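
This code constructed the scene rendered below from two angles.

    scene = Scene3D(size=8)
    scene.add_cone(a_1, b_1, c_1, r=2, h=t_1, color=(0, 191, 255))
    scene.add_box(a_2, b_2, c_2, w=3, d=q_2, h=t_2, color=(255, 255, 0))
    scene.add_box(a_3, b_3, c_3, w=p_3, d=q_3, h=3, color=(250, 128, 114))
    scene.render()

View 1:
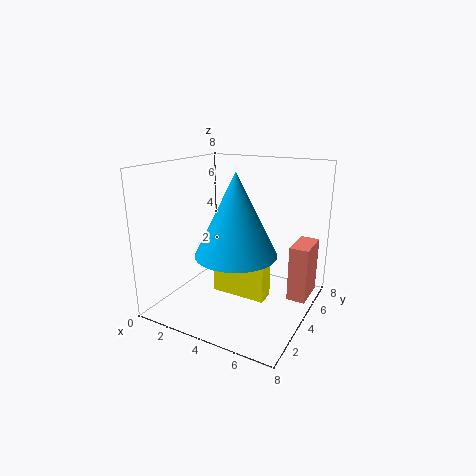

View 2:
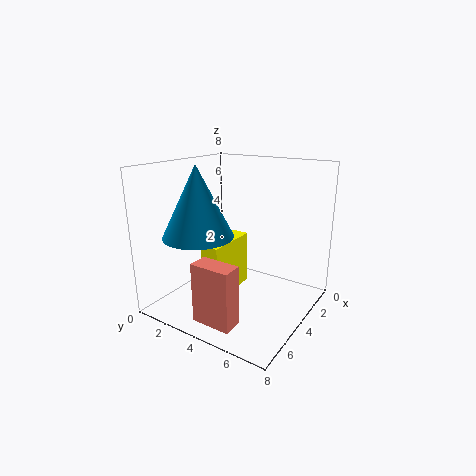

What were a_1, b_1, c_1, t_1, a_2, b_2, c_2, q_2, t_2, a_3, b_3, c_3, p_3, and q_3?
a_1 = 5; b_1 = 2; c_1 = 4; t_1 = 4; a_2 = 3; b_2 = 3; c_2 = 1; q_2 = 1; t_2 = 3; a_3 = 7; b_3 = 4; c_3 = 1; p_3 = 1; q_3 = 2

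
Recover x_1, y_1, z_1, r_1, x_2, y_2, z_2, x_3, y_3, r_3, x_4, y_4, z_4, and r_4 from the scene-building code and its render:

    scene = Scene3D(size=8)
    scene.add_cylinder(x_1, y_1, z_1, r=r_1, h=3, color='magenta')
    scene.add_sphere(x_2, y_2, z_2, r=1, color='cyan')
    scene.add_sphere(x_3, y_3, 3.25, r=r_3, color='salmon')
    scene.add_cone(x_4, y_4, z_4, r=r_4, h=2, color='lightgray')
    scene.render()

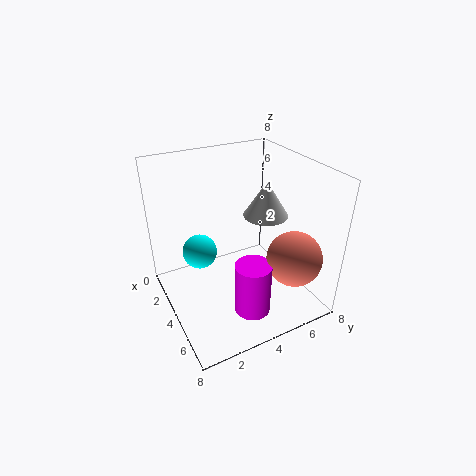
x_1 = 5.75; y_1 = 4; z_1 = 0.25; r_1 = 1; x_2 = 2.5; y_2 = 2.25; z_2 = 2.75; x_3 = 6.25; y_3 = 6.25; r_3 = 1.5; x_4 = 4; y_4 = 5.75; z_4 = 5; r_4 = 1.25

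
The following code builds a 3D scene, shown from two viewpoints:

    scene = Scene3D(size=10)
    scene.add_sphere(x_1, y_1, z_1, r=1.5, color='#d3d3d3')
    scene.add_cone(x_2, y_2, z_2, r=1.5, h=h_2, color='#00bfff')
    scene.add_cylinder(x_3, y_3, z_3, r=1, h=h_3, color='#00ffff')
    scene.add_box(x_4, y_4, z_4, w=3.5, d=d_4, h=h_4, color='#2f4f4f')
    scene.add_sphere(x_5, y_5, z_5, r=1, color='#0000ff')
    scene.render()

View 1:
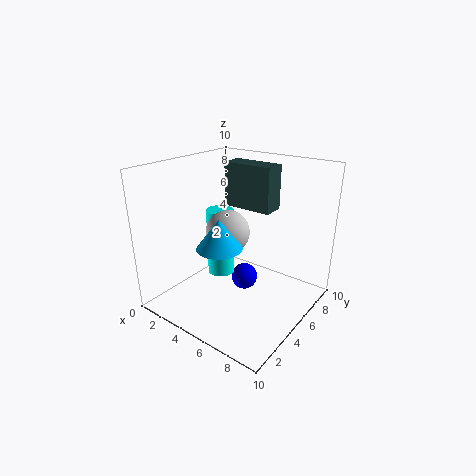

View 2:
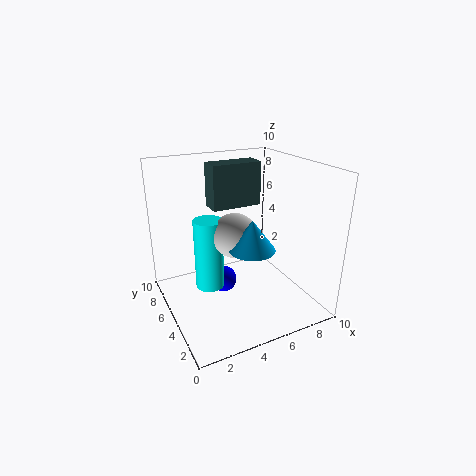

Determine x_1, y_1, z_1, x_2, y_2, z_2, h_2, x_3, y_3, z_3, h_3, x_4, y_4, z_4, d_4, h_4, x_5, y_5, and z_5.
x_1 = 4.5
y_1 = 4.5
z_1 = 5.5
x_2 = 5
y_2 = 3
z_2 = 5
h_2 = 2
x_3 = 3
y_3 = 5.5
z_3 = 1.5
h_3 = 5
x_4 = 3.5
y_4 = 5.5
z_4 = 7
d_4 = 1.5
h_4 = 3
x_5 = 4.5
y_5 = 6.5
z_5 = 1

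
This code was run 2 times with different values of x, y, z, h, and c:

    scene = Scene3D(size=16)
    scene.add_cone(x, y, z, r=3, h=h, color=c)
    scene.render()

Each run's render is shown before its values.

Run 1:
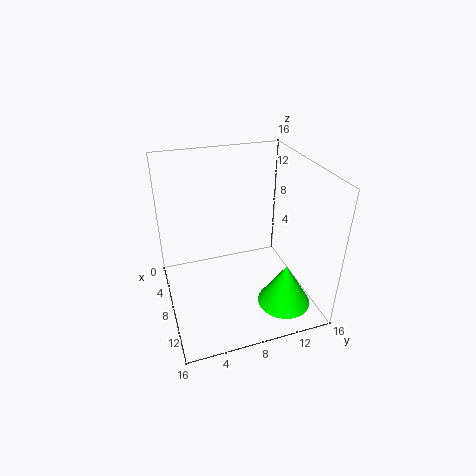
x = 11.5
y = 12.5
z = 0.5
h = 5
c = 'lime'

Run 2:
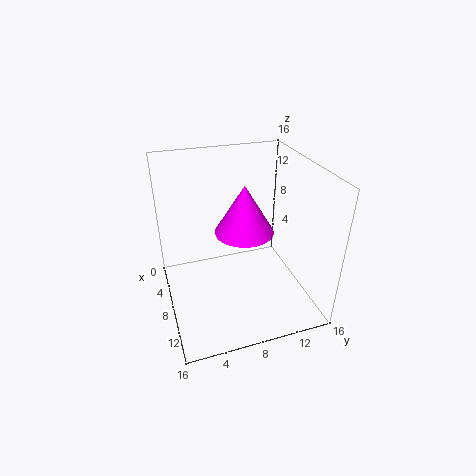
x = 10
y = 8
z = 10
h = 5
c = 'magenta'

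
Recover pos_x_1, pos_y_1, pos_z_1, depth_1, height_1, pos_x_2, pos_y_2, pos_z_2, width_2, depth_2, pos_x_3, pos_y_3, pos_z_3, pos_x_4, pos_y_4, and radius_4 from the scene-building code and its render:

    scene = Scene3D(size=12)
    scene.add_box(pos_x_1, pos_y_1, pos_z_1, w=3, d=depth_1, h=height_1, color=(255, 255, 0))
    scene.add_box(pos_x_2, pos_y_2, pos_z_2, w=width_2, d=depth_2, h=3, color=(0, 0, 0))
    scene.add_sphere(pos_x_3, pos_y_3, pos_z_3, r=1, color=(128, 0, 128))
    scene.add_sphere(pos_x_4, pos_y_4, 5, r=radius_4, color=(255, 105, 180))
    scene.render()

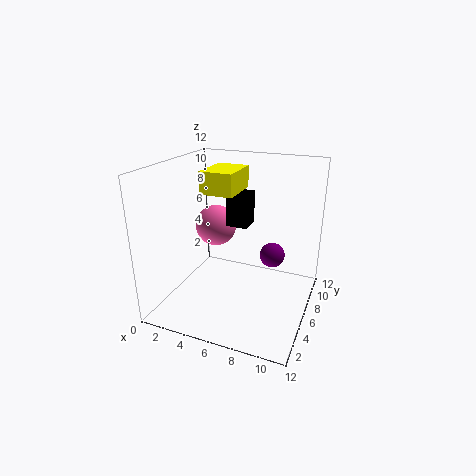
pos_x_1 = 2; pos_y_1 = 7; pos_z_1 = 9; depth_1 = 4; height_1 = 2; pos_x_2 = 4; pos_y_2 = 8; pos_z_2 = 6; width_2 = 2; depth_2 = 2; pos_x_3 = 9; pos_y_3 = 6; pos_z_3 = 5; pos_x_4 = 2; pos_y_4 = 10; radius_4 = 2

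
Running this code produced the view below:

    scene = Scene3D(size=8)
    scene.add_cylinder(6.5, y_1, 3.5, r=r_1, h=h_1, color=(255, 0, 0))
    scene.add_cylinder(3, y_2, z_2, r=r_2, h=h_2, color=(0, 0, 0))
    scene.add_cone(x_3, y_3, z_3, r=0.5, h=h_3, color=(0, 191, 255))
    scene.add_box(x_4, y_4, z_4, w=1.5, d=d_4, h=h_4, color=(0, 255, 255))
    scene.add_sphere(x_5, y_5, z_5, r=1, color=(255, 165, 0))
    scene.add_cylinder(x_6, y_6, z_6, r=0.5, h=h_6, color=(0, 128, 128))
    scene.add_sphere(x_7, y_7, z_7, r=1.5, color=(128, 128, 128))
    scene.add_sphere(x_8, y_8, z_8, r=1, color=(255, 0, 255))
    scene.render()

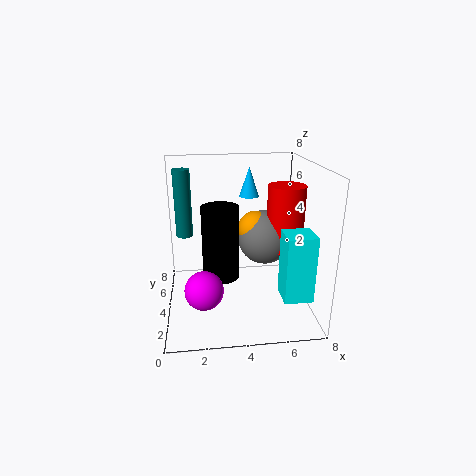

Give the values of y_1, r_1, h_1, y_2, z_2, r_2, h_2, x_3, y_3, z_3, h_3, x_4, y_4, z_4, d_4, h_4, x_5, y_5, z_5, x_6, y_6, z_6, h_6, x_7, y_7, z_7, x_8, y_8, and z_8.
y_1 = 3.5
r_1 = 1
h_1 = 3.5
y_2 = 3.5
z_2 = 2
r_2 = 1
h_2 = 4
x_3 = 4.5
y_3 = 3.5
z_3 = 6.5
h_3 = 1.5
x_4 = 6
y_4 = 1
z_4 = 1.5
d_4 = 1.5
h_4 = 3.5
x_5 = 5
y_5 = 4
z_5 = 4.5
x_6 = 1
y_6 = 6
z_6 = 3.5
h_6 = 4
x_7 = 5.5
y_7 = 4
z_7 = 4
x_8 = 2
y_8 = 2
z_8 = 2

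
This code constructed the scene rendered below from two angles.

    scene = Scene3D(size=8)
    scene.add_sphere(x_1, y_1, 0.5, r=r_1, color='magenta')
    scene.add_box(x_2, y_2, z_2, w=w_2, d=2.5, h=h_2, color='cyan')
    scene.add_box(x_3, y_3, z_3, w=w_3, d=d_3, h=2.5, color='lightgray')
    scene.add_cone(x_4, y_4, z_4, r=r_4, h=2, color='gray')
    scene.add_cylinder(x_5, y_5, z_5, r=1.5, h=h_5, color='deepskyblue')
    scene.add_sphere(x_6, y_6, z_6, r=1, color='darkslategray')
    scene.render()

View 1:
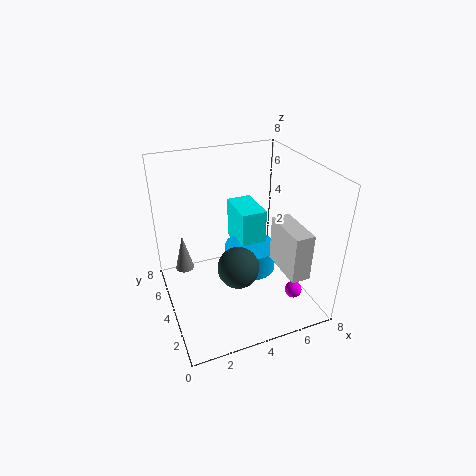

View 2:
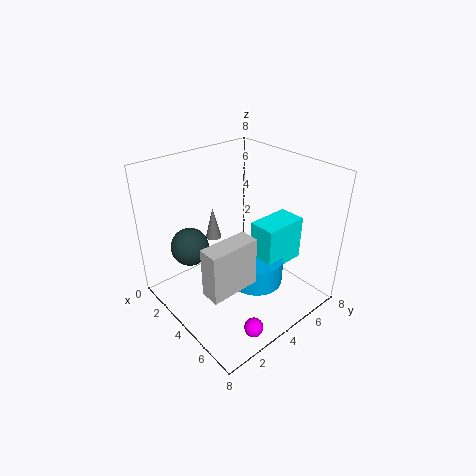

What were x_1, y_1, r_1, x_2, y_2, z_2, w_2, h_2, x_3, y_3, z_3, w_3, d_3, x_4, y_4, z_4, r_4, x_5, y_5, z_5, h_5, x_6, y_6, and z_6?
x_1 = 7
y_1 = 2.5
r_1 = 0.5
x_2 = 4.5
y_2 = 4.5
z_2 = 2.5
w_2 = 1.5
h_2 = 2.5
x_3 = 5.5
y_3 = 0.5
z_3 = 3
w_3 = 1
d_3 = 2.5
x_4 = 1
y_4 = 4.5
z_4 = 2.5
r_4 = 0.5
x_5 = 5
y_5 = 4.5
z_5 = 1.5
h_5 = 1.5
x_6 = 3
y_6 = 1.5
z_6 = 4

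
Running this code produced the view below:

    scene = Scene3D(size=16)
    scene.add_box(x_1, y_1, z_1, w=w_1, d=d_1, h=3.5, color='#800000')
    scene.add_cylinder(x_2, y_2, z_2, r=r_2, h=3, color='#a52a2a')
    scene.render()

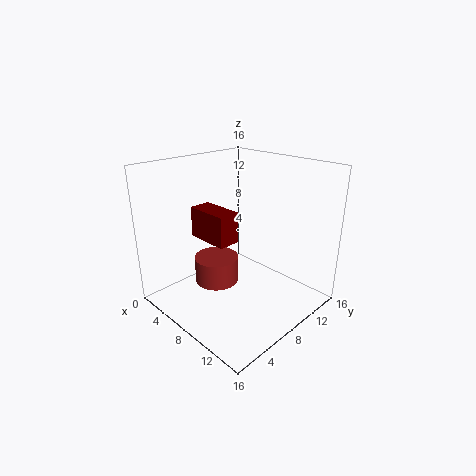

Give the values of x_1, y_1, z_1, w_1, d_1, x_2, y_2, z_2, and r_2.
x_1 = 3, y_1 = 5.5, z_1 = 7.5, w_1 = 5, d_1 = 2.5, x_2 = 6, y_2 = 6.5, z_2 = 2.5, r_2 = 2.5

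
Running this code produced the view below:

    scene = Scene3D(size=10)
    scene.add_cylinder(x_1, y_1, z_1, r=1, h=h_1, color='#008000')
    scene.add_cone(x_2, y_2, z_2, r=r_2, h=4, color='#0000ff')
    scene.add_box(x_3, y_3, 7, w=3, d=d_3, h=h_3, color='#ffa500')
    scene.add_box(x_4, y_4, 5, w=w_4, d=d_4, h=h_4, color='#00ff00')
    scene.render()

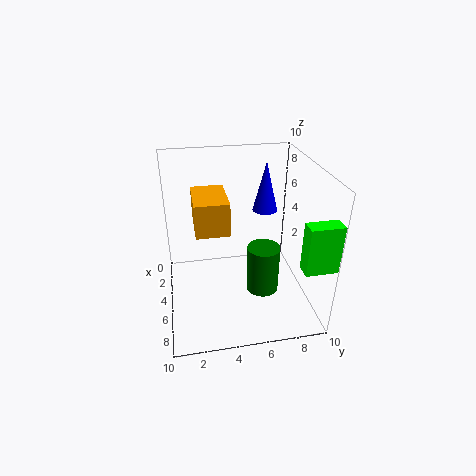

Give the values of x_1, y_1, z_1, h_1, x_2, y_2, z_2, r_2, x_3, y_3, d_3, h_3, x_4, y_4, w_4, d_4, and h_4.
x_1 = 8; y_1 = 6; z_1 = 3; h_1 = 3; x_2 = 1; y_2 = 8; z_2 = 5; r_2 = 1; x_3 = 5; y_3 = 2; d_3 = 2; h_3 = 2; x_4 = 9; y_4 = 8; w_4 = 1; d_4 = 2; h_4 = 3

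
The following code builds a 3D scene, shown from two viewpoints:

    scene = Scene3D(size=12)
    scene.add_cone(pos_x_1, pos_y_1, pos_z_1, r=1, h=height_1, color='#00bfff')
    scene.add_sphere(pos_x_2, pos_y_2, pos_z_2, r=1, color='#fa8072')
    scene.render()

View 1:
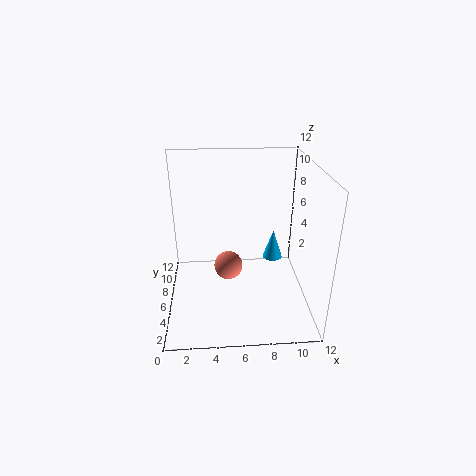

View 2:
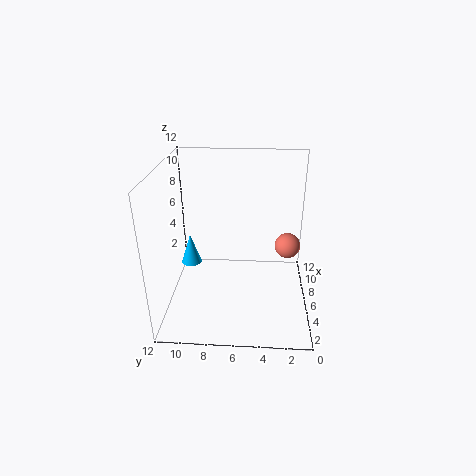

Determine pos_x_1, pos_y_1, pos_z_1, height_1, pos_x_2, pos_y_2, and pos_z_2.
pos_x_1 = 10
pos_y_1 = 11
pos_z_1 = 1
height_1 = 3
pos_x_2 = 5
pos_y_2 = 2
pos_z_2 = 6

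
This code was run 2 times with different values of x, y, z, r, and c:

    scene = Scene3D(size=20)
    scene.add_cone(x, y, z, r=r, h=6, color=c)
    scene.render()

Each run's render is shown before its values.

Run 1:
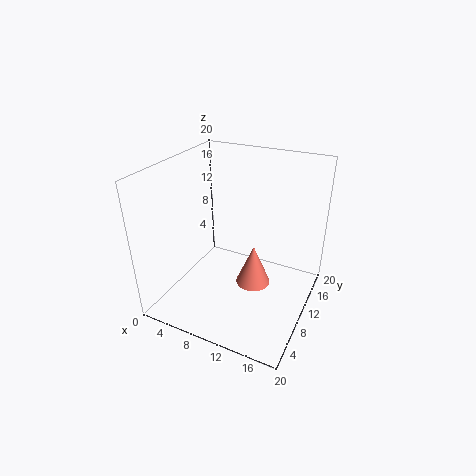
x = 12; y = 11; z = 2.5; r = 2.5; c = 'salmon'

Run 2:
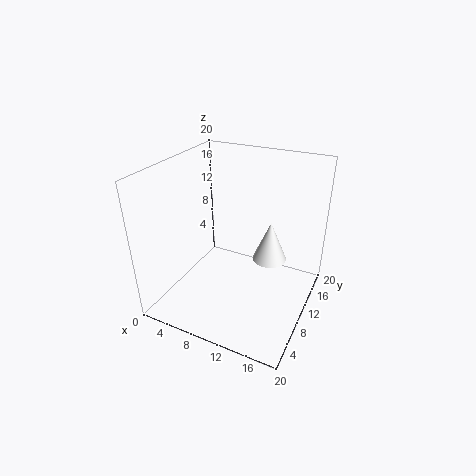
x = 13.5; y = 13.5; z = 5.5; r = 2.5; c = 'white'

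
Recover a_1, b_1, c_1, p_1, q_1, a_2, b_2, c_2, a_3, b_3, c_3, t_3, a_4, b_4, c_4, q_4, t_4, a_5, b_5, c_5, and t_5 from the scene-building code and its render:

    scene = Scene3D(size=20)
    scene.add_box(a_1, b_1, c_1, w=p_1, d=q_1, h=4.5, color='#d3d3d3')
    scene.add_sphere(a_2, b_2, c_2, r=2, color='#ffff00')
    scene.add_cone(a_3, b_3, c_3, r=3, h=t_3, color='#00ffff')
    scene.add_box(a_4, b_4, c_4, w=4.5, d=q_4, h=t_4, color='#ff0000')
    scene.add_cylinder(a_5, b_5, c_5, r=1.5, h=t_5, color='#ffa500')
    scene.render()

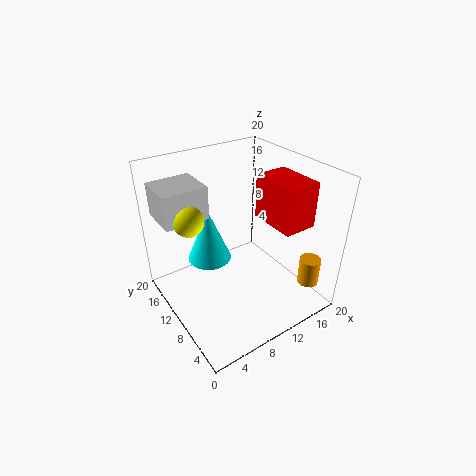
a_1 = 0.5; b_1 = 11.5; c_1 = 13.5; p_1 = 6; q_1 = 5.5; a_2 = 3.5; b_2 = 11.5; c_2 = 14; a_3 = 6.5; b_3 = 12; c_3 = 7; t_3 = 7.5; a_4 = 12.5; b_4 = 3; c_4 = 13; q_4 = 6.5; t_4 = 6; a_5 = 18; b_5 = 3.5; c_5 = 3; t_5 = 4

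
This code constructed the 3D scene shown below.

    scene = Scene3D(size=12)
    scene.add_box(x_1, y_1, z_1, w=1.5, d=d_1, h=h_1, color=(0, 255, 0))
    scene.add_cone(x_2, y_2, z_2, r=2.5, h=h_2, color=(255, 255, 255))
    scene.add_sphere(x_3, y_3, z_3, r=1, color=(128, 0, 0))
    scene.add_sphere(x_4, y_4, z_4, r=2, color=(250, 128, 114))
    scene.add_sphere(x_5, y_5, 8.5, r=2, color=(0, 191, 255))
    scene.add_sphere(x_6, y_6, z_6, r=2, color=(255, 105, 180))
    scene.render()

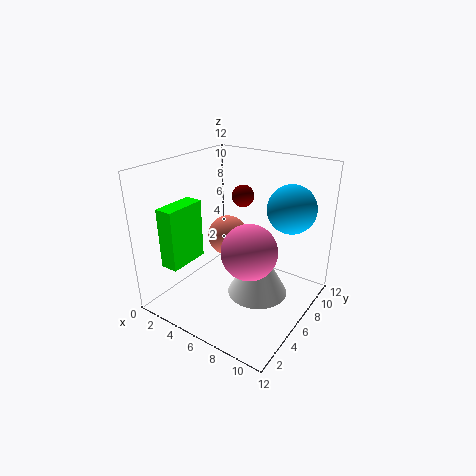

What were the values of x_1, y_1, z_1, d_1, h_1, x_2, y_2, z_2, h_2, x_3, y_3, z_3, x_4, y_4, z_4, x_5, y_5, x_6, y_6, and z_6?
x_1 = 1.5; y_1 = 1.5; z_1 = 4; d_1 = 3.5; h_1 = 5; x_2 = 8; y_2 = 6; z_2 = 1.5; h_2 = 4.5; x_3 = 4.5; y_3 = 9; z_3 = 8.5; x_4 = 2; y_4 = 10; z_4 = 3.5; x_5 = 9.5; y_5 = 8.5; x_6 = 9; y_6 = 3; z_6 = 7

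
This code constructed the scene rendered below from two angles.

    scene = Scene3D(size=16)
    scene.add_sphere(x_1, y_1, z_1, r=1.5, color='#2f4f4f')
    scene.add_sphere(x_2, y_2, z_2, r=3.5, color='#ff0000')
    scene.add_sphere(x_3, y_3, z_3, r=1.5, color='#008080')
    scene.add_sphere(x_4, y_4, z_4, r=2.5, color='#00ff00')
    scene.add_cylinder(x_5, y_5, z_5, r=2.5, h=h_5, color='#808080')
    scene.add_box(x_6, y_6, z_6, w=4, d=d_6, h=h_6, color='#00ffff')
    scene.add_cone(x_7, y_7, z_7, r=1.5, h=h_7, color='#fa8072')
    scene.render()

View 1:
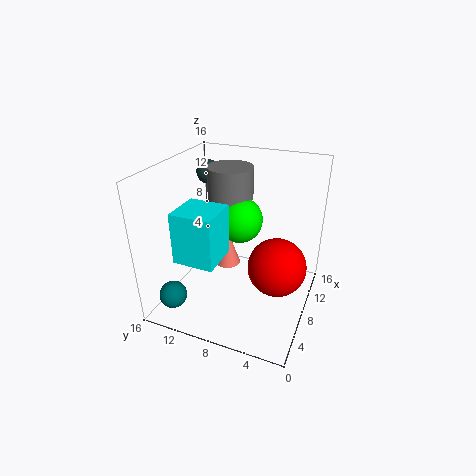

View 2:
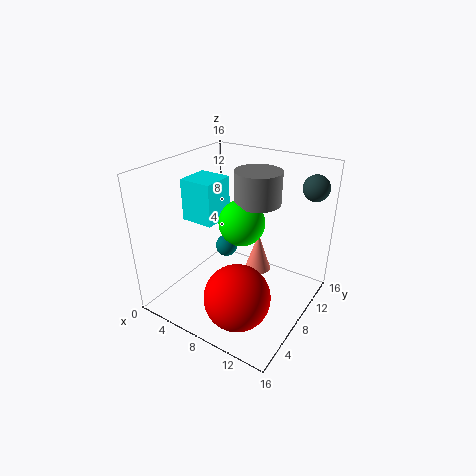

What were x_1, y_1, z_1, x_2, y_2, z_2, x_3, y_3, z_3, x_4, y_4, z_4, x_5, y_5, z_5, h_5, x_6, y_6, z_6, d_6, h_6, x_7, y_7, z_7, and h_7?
x_1 = 14
y_1 = 14.5
z_1 = 13
x_2 = 10.5
y_2 = 4
z_2 = 3.5
x_3 = 2.5
y_3 = 13.5
z_3 = 2.5
x_4 = 8.5
y_4 = 8
z_4 = 10
x_5 = 9.5
y_5 = 9.5
z_5 = 12
h_5 = 3.5
x_6 = 0.5
y_6 = 7.5
z_6 = 8.5
d_6 = 4
h_6 = 5
x_7 = 9.5
y_7 = 10
z_7 = 3.5
h_7 = 4.5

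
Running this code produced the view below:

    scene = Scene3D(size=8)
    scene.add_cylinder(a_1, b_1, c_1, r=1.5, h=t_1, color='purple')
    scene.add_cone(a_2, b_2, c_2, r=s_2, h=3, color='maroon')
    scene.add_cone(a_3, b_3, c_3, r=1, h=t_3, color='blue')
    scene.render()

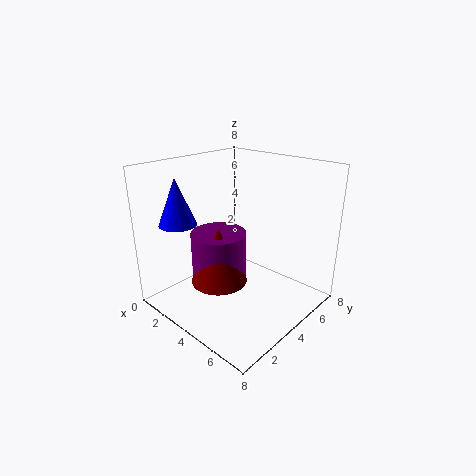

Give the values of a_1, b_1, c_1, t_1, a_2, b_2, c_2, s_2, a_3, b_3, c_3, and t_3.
a_1 = 3.5; b_1 = 3; c_1 = 1.5; t_1 = 3; a_2 = 4; b_2 = 2.5; c_2 = 2; s_2 = 1.5; a_3 = 2; b_3 = 1.5; c_3 = 5; t_3 = 2.5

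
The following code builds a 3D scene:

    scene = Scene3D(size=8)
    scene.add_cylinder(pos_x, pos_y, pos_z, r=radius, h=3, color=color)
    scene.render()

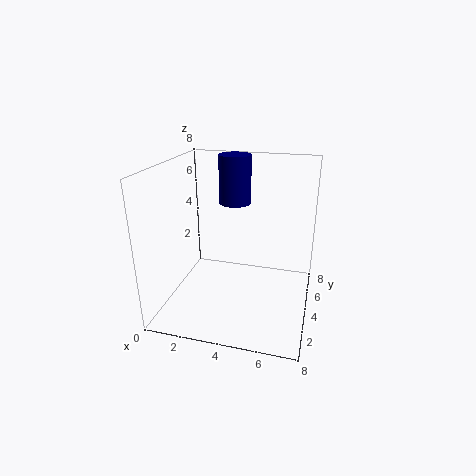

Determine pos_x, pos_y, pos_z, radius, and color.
pos_x = 3; pos_y = 7; pos_z = 5; radius = 1; color = 'navy'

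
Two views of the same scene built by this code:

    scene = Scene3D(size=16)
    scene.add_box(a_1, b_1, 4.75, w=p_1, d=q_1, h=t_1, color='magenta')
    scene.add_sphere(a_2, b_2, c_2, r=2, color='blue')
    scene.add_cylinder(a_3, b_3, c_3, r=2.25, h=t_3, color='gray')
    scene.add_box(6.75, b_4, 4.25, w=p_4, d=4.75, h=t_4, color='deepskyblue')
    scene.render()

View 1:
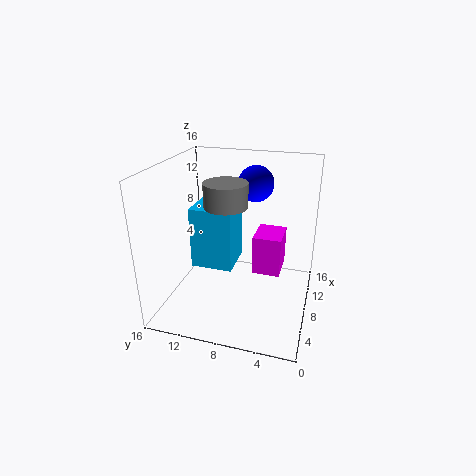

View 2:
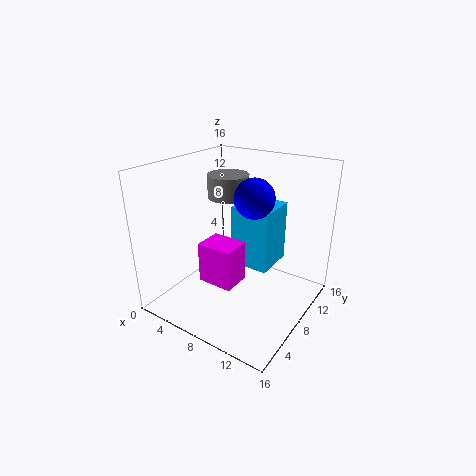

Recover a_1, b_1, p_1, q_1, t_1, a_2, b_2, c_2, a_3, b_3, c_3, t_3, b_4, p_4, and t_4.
a_1 = 6.5, b_1 = 3, p_1 = 3.75, q_1 = 3, t_1 = 4.25, a_2 = 10.75, b_2 = 6.75, c_2 = 13.5, a_3 = 6.25, b_3 = 8.75, c_3 = 12.25, t_3 = 2.5, b_4 = 8.5, p_4 = 4.5, t_4 = 7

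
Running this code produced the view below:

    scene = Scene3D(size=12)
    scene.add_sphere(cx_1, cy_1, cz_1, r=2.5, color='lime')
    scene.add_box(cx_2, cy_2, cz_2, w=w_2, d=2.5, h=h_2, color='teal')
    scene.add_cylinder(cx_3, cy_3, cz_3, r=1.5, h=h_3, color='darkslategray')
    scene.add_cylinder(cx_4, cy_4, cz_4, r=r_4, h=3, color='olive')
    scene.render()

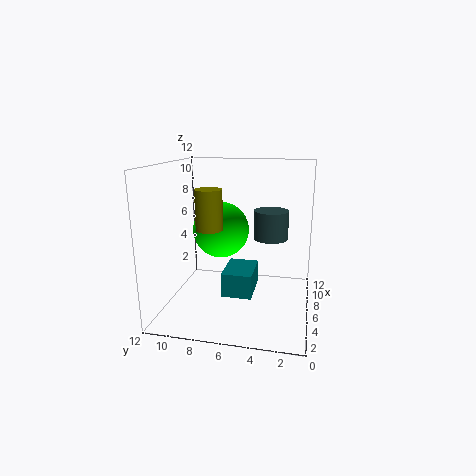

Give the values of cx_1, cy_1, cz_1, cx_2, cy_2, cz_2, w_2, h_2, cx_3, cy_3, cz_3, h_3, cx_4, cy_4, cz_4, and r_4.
cx_1 = 8, cy_1 = 8, cz_1 = 6, cx_2 = 4, cy_2 = 4.5, cz_2 = 1.5, w_2 = 3.5, h_2 = 2, cx_3 = 8, cy_3 = 3.5, cz_3 = 5.5, h_3 = 2.5, cx_4 = 3, cy_4 = 7.5, cz_4 = 7.5, r_4 = 1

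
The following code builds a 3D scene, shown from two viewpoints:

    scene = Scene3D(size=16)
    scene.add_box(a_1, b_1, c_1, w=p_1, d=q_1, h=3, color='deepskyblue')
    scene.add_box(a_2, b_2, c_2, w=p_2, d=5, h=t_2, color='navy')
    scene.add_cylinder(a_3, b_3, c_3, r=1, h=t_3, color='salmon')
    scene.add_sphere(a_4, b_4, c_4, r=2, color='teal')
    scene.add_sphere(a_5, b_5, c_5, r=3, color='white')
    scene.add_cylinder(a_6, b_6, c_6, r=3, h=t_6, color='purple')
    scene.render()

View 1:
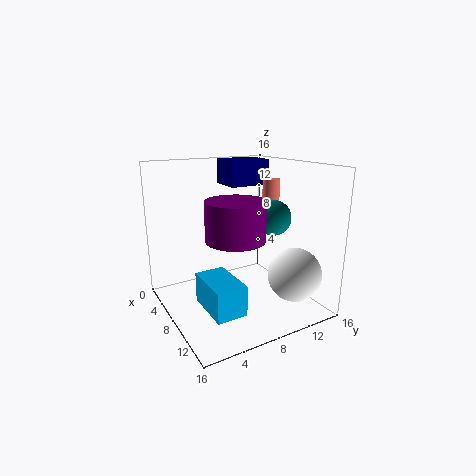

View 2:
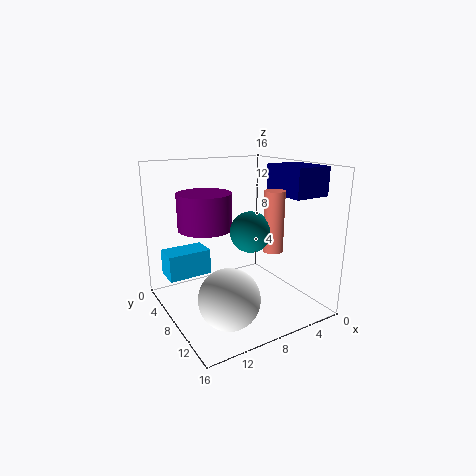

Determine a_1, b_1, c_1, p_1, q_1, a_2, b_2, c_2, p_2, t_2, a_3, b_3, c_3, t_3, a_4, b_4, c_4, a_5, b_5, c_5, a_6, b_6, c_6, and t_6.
a_1 = 10
b_1 = 2
c_1 = 3
p_1 = 5
q_1 = 3
a_2 = 1
b_2 = 9
c_2 = 13
p_2 = 4
t_2 = 3
a_3 = 7
b_3 = 13
c_3 = 8
t_3 = 6
a_4 = 9
b_4 = 12
c_4 = 10
a_5 = 12
b_5 = 13
c_5 = 4
a_6 = 11
b_6 = 6
c_6 = 9
t_6 = 4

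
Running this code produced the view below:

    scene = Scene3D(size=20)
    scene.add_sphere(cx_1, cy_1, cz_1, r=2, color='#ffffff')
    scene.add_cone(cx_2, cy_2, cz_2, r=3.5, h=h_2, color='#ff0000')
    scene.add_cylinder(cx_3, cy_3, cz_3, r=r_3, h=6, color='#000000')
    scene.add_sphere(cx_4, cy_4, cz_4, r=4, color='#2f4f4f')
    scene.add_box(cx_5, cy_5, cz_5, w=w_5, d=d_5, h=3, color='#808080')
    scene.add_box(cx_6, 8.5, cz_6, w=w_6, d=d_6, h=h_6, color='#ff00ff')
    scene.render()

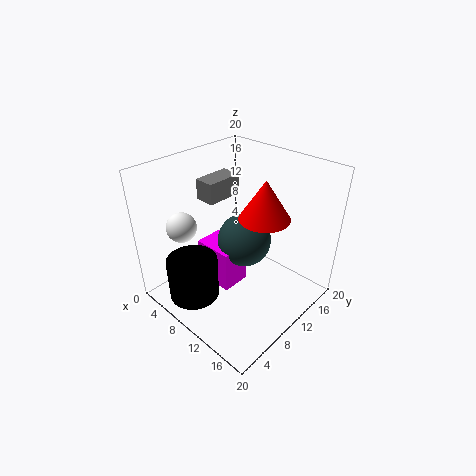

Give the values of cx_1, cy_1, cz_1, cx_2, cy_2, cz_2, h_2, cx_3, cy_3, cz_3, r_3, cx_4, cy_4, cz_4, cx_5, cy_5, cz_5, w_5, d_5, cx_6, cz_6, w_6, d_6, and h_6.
cx_1 = 5.5; cy_1 = 4; cz_1 = 12.5; cx_2 = 12.5; cy_2 = 12.5; cz_2 = 13; h_2 = 5.5; cx_3 = 7; cy_3 = 4; cz_3 = 2; r_3 = 3.5; cx_4 = 8.5; cy_4 = 13; cz_4 = 7.5; cx_5 = 3; cy_5 = 9; cz_5 = 14; w_5 = 3; d_5 = 5.5; cx_6 = 3; cz_6 = 0.5; w_6 = 6; d_6 = 4.5; h_6 = 6.5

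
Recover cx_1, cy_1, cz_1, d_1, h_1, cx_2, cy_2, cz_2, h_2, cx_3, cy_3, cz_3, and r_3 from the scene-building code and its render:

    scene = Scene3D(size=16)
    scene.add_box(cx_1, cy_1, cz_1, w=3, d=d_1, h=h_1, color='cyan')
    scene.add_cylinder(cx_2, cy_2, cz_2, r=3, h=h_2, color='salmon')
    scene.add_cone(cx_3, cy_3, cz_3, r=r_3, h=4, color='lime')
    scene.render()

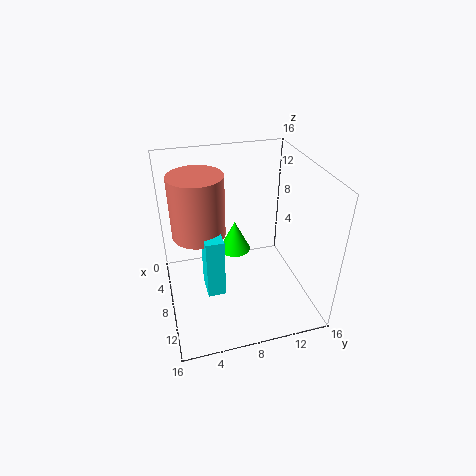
cx_1 = 7; cy_1 = 4; cz_1 = 2; d_1 = 2; h_1 = 7; cx_2 = 6; cy_2 = 4; cz_2 = 8; h_2 = 7; cx_3 = 3; cy_3 = 9; cz_3 = 3; r_3 = 2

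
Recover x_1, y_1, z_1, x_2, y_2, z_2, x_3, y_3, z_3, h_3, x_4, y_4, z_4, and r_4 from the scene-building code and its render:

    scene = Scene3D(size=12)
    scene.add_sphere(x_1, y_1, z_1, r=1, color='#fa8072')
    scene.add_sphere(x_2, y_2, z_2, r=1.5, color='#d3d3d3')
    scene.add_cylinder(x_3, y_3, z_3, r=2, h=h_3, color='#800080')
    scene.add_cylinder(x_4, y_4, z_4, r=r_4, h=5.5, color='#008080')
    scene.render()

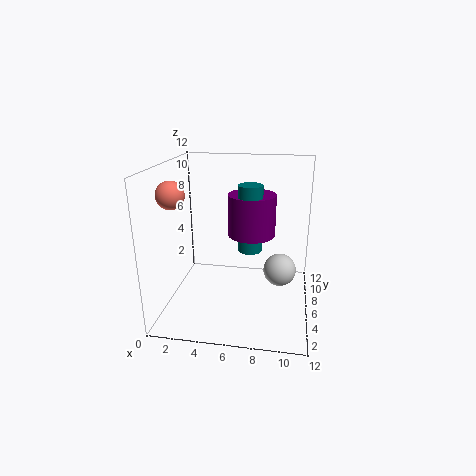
x_1 = 2
y_1 = 2
z_1 = 10.5
x_2 = 9.5
y_2 = 8.5
z_2 = 2
x_3 = 7
y_3 = 7
z_3 = 6
h_3 = 3.5
x_4 = 7
y_4 = 6
z_4 = 5
r_4 = 1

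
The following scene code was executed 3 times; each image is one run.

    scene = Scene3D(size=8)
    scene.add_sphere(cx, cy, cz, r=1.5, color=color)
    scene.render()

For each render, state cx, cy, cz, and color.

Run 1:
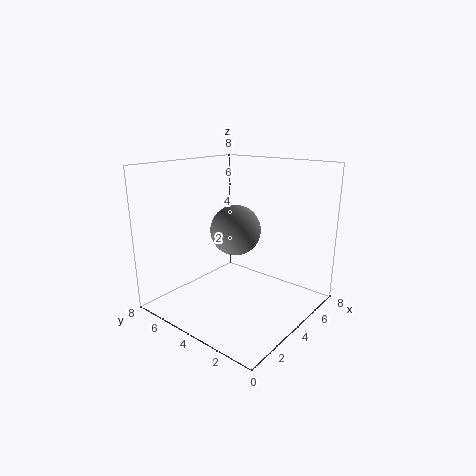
cx = 5
cy = 5
cz = 4
color = 'gray'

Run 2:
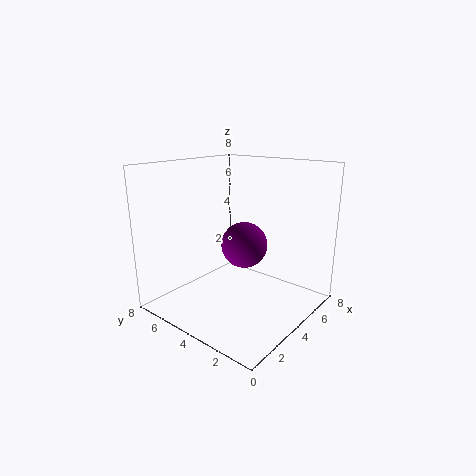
cx = 6.5
cy = 5.5
cz = 2.5
color = 'purple'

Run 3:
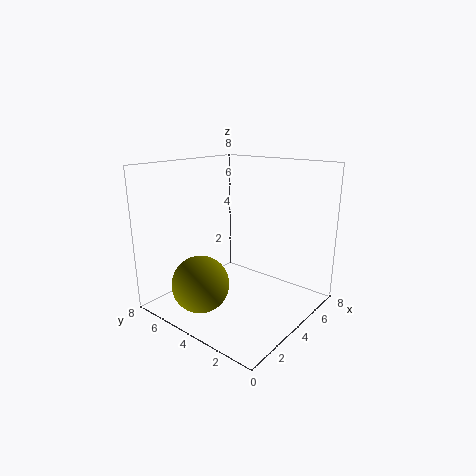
cx = 1.5
cy = 4.5
cz = 2
color = 'olive'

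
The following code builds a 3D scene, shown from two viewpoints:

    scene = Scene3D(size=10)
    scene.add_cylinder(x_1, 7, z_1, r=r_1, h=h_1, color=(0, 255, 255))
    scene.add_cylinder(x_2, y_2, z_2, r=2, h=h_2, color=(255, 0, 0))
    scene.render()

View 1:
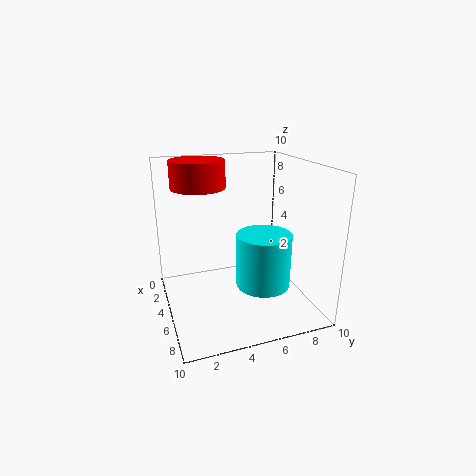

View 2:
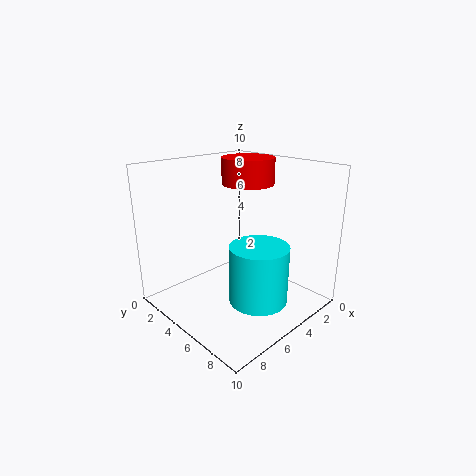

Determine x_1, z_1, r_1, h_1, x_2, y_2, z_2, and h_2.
x_1 = 5; z_1 = 1; r_1 = 2; h_1 = 4; x_2 = 2; y_2 = 3; z_2 = 8; h_2 = 2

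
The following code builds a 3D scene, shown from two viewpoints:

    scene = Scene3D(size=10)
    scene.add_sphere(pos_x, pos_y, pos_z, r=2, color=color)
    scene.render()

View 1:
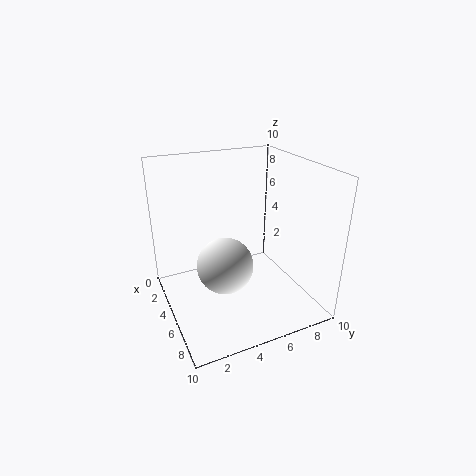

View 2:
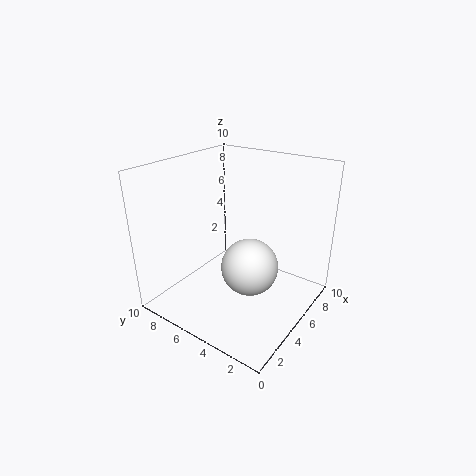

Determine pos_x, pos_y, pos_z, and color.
pos_x = 5; pos_y = 4; pos_z = 3; color = 'white'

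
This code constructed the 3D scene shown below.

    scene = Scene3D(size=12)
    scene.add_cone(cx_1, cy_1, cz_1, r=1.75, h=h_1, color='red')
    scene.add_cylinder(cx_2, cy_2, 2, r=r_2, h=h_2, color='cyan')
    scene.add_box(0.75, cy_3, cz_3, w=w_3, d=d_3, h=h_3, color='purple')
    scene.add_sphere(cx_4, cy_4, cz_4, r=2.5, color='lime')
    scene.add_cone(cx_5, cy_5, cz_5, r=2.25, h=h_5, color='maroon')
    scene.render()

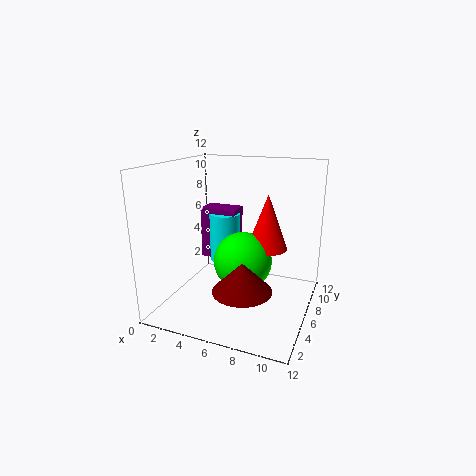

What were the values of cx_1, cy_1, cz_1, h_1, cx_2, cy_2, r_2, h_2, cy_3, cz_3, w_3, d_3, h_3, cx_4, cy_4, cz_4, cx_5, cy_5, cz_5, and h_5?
cx_1 = 8, cy_1 = 7.75, cz_1 = 4.75, h_1 = 4.75, cx_2 = 3, cy_2 = 10, r_2 = 1.5, h_2 = 4.75, cy_3 = 9.25, cz_3 = 2.25, w_3 = 3.5, d_3 = 2.25, h_3 = 5, cx_4 = 6.25, cy_4 = 6.5, cz_4 = 3.75, cx_5 = 7.75, cy_5 = 2.5, cz_5 = 3.25, h_5 = 2.25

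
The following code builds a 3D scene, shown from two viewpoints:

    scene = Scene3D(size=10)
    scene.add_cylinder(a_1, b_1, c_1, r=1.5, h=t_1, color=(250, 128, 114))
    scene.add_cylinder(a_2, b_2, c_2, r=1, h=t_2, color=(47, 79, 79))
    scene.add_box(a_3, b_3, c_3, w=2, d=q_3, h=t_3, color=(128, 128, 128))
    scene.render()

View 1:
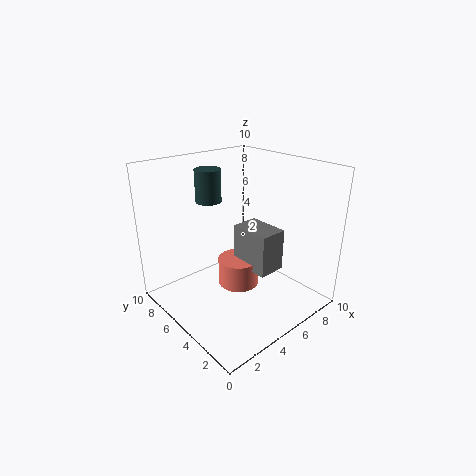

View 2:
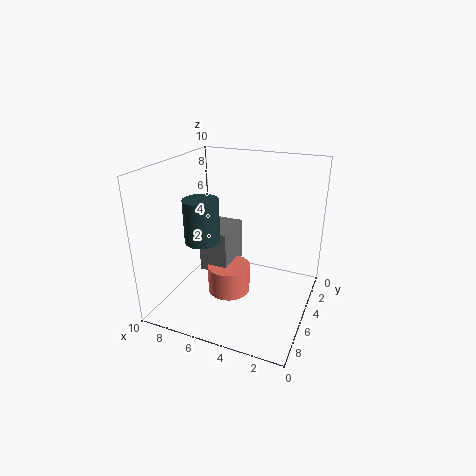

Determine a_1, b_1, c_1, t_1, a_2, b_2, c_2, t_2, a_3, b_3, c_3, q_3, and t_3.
a_1 = 5.5, b_1 = 5.5, c_1 = 1, t_1 = 2, a_2 = 5.5, b_2 = 9, c_2 = 6.5, t_2 = 2.5, a_3 = 5.5, b_3 = 3, c_3 = 2.5, q_3 = 3, t_3 = 3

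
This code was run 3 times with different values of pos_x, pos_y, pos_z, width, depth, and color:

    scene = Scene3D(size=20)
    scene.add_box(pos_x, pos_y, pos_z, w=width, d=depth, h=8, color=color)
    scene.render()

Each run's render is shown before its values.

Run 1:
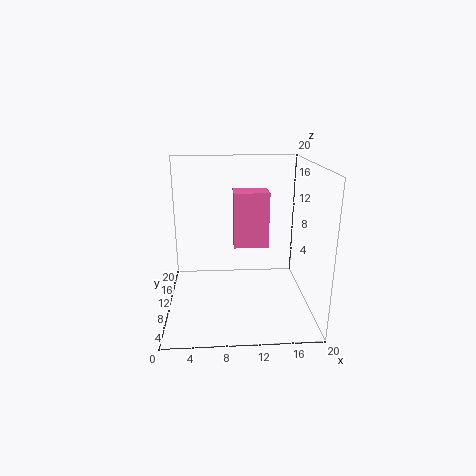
pos_x = 9.5, pos_y = 11, pos_z = 8, width = 5, depth = 3.5, color = 'hotpink'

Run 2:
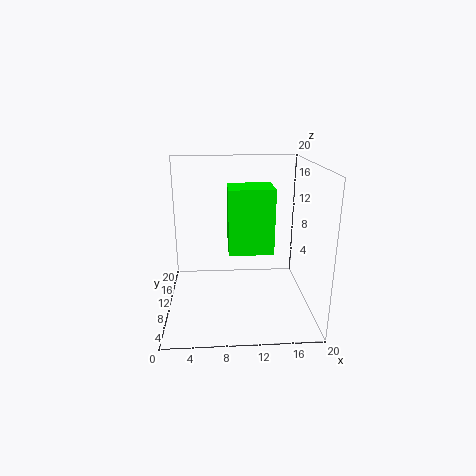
pos_x = 8.5, pos_y = 4, pos_z = 10, width = 5.5, depth = 4.5, color = 'lime'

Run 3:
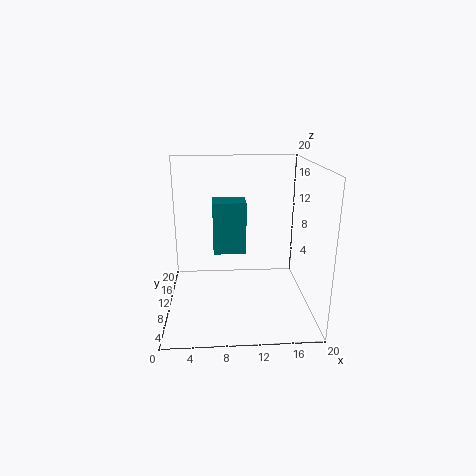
pos_x = 6.5, pos_y = 13.5, pos_z = 6, width = 5, depth = 4, color = 'teal'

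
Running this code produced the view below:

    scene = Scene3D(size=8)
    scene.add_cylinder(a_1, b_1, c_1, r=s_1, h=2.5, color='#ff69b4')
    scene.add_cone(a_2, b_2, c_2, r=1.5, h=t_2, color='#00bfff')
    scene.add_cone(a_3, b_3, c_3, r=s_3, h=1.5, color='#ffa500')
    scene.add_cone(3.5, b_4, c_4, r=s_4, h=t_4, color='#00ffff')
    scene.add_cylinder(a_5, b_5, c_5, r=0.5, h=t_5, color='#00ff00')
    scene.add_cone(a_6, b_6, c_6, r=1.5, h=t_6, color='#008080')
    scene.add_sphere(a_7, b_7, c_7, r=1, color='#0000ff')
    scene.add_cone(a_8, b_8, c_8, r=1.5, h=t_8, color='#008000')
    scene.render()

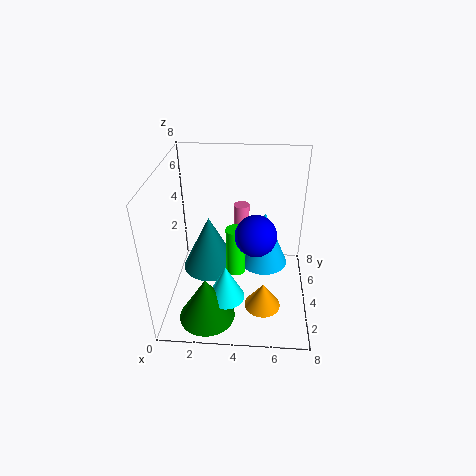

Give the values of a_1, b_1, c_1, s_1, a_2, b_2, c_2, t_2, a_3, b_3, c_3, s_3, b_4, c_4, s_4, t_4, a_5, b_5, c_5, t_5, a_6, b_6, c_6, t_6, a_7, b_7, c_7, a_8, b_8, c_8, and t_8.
a_1 = 4; b_1 = 7; c_1 = 2; s_1 = 0.5; a_2 = 5.5; b_2 = 6; c_2 = 1; t_2 = 3.5; a_3 = 5.5; b_3 = 2.5; c_3 = 0.5; s_3 = 1; b_4 = 2; c_4 = 1.5; s_4 = 1; t_4 = 2; a_5 = 4; b_5 = 2.5; c_5 = 3; t_5 = 2.5; a_6 = 2.5; b_6 = 3.5; c_6 = 2.5; t_6 = 3; a_7 = 5; b_7 = 2; c_7 = 5.5; a_8 = 2.5; b_8 = 1.5; c_8 = 0.5; t_8 = 2.5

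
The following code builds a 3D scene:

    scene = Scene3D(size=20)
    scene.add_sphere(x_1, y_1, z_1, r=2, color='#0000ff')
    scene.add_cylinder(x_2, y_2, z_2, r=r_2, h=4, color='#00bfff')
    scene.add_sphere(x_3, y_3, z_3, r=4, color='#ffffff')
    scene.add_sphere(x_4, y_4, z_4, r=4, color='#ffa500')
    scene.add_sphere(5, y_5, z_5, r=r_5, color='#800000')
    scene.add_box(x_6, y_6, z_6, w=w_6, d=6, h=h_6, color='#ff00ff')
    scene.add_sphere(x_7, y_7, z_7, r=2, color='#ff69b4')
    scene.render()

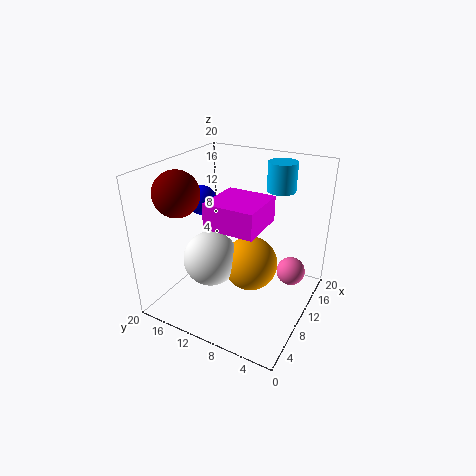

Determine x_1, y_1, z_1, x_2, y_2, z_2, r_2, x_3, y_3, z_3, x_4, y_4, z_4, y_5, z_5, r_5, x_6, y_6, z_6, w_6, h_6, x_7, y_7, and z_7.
x_1 = 9
y_1 = 15
z_1 = 15
x_2 = 15
y_2 = 6
z_2 = 16
r_2 = 2
x_3 = 9
y_3 = 14
z_3 = 6
x_4 = 12
y_4 = 9
z_4 = 5
y_5 = 16
z_5 = 17
r_5 = 3
x_6 = 2
y_6 = 4
z_6 = 15
w_6 = 6
h_6 = 3
x_7 = 13
y_7 = 3
z_7 = 5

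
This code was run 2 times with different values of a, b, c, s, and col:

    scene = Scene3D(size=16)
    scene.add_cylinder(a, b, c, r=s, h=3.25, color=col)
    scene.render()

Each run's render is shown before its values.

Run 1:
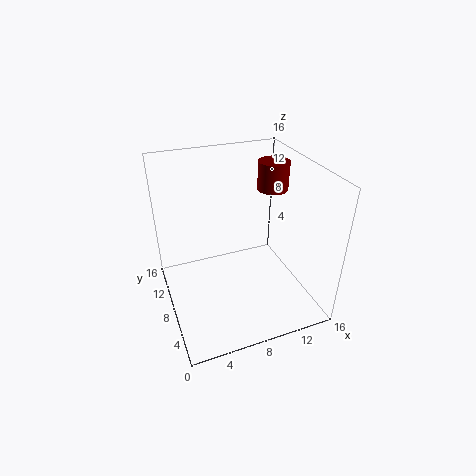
a = 13, b = 10, c = 12.25, s = 1.75, col = 'maroon'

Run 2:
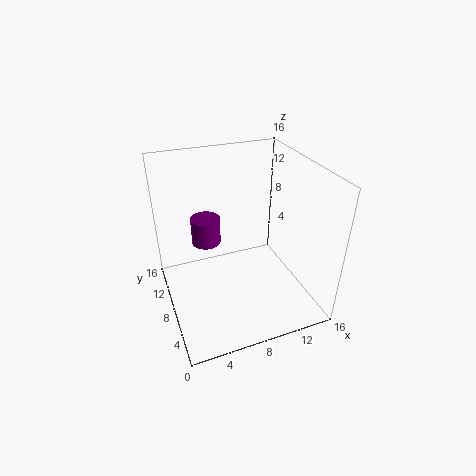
a = 5.5, b = 12.25, c = 5.5, s = 1.75, col = 'purple'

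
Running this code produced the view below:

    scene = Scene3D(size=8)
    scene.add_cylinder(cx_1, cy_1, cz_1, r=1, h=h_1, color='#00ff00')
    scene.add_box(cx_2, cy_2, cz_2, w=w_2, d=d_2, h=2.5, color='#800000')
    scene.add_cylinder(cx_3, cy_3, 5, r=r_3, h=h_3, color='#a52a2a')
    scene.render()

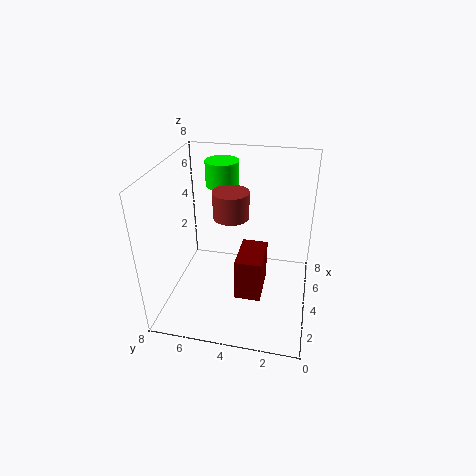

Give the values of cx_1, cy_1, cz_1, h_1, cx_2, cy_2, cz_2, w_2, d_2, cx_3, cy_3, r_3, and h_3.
cx_1 = 6.5; cy_1 = 5.5; cz_1 = 6; h_1 = 1.5; cx_2 = 3; cy_2 = 2.5; cz_2 = 0.5; w_2 = 2.5; d_2 = 1.5; cx_3 = 4.5; cy_3 = 4.5; r_3 = 1; h_3 = 1.5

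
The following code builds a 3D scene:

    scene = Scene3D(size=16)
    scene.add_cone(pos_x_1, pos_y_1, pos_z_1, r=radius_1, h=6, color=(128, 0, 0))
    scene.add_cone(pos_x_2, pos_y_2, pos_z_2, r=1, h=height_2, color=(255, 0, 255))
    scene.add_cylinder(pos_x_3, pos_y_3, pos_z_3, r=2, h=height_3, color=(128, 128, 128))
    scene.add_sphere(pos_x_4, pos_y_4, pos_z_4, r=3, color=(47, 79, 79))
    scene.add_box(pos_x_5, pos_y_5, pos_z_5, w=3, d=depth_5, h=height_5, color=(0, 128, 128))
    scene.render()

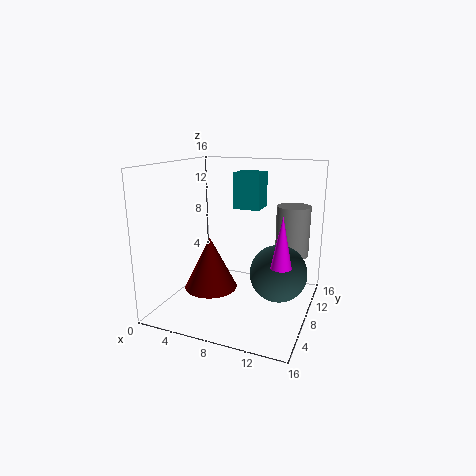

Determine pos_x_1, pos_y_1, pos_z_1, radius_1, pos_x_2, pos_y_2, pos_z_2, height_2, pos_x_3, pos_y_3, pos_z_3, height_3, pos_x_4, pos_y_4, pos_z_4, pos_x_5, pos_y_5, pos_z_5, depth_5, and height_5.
pos_x_1 = 5, pos_y_1 = 7, pos_z_1 = 2, radius_1 = 3, pos_x_2 = 14, pos_y_2 = 4, pos_z_2 = 7, height_2 = 5, pos_x_3 = 13, pos_y_3 = 13, pos_z_3 = 5, height_3 = 6, pos_x_4 = 13, pos_y_4 = 7, pos_z_4 = 5, pos_x_5 = 7, pos_y_5 = 9, pos_z_5 = 11, depth_5 = 3, height_5 = 4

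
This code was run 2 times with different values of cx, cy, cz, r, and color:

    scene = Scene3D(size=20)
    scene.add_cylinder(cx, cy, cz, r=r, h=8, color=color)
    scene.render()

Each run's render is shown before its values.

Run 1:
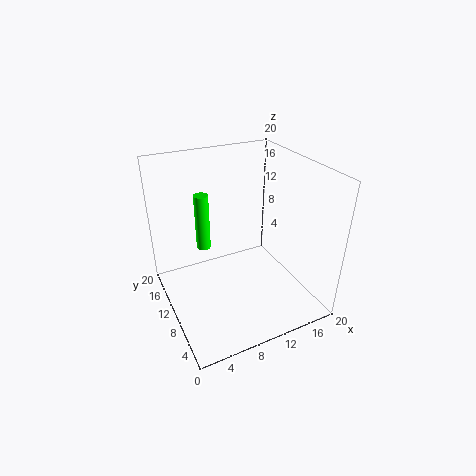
cx = 6; cy = 13; cz = 8; r = 1; color = 'lime'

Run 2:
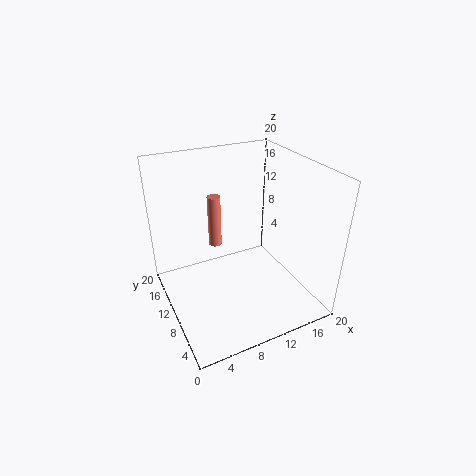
cx = 9; cy = 16; cz = 6; r = 1; color = 'salmon'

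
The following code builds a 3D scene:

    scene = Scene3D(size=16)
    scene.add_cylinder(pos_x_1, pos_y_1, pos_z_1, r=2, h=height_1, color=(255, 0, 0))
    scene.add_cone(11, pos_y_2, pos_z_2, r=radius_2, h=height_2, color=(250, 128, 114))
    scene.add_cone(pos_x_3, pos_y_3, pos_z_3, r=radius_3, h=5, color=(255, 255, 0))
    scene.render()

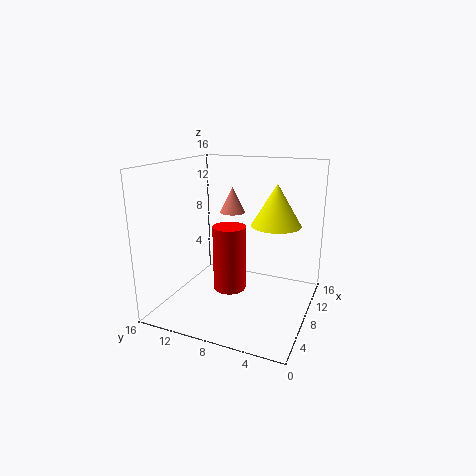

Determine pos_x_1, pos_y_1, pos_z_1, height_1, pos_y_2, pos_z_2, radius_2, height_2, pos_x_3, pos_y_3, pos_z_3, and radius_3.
pos_x_1 = 10; pos_y_1 = 10; pos_z_1 = 0.5; height_1 = 8; pos_y_2 = 10; pos_z_2 = 10; radius_2 = 1.5; height_2 = 3; pos_x_3 = 12.5; pos_y_3 = 5; pos_z_3 = 8.5; radius_3 = 3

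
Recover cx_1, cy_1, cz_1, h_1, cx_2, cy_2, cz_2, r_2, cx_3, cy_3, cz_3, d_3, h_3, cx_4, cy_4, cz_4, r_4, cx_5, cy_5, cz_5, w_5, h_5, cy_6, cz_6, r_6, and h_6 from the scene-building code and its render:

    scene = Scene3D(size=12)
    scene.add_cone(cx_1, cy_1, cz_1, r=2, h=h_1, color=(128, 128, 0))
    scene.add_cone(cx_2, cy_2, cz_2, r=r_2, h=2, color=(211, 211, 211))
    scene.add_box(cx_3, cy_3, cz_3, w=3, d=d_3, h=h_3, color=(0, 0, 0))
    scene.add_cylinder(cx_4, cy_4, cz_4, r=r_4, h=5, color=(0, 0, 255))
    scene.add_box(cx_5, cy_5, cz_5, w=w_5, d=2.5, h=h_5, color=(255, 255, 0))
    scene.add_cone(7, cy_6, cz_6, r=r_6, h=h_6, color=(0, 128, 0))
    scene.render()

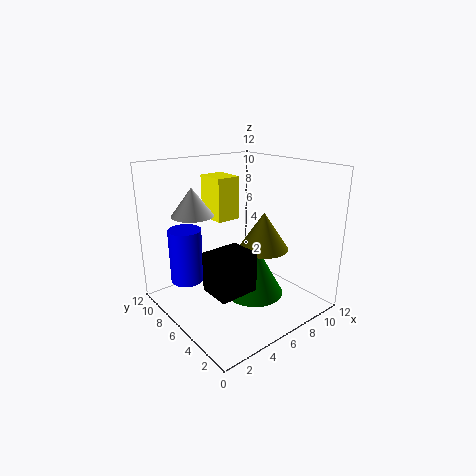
cx_1 = 7; cy_1 = 4; cz_1 = 5.5; h_1 = 3; cx_2 = 1.5; cy_2 = 5.5; cz_2 = 9; r_2 = 1.5; cx_3 = 1.5; cy_3 = 2; cz_3 = 3.5; d_3 = 2.5; h_3 = 3; cx_4 = 3.5; cy_4 = 10.5; cz_4 = 1; r_4 = 1.5; cx_5 = 4.5; cy_5 = 6.5; cz_5 = 7.5; w_5 = 2; h_5 = 3.5; cy_6 = 5; cz_6 = 1; r_6 = 2.5; h_6 = 4.5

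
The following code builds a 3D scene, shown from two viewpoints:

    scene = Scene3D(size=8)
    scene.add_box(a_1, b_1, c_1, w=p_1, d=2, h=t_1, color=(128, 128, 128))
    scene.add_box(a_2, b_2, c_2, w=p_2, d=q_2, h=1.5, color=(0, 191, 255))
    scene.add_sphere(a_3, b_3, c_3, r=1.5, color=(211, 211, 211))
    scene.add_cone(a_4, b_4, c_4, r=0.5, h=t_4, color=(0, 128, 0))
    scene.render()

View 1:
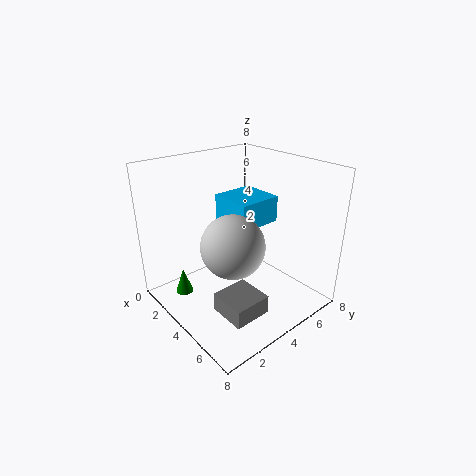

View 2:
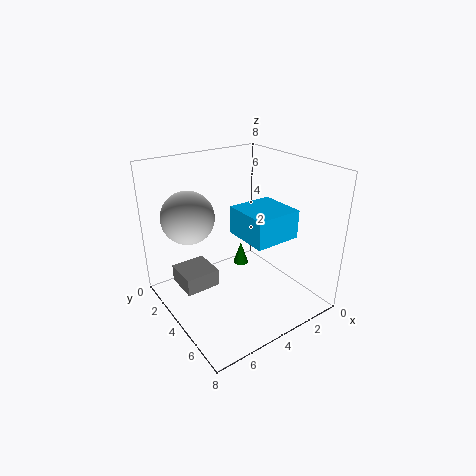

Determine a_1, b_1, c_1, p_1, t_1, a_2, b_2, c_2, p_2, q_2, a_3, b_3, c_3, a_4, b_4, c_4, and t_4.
a_1 = 5, b_1 = 1.5, c_1 = 1, p_1 = 2, t_1 = 1, a_2 = 2, b_2 = 4, c_2 = 4.5, p_2 = 2.5, q_2 = 2.5, a_3 = 6, b_3 = 2, c_3 = 5, a_4 = 2, b_4 = 1.5, c_4 = 0.5, t_4 = 1.5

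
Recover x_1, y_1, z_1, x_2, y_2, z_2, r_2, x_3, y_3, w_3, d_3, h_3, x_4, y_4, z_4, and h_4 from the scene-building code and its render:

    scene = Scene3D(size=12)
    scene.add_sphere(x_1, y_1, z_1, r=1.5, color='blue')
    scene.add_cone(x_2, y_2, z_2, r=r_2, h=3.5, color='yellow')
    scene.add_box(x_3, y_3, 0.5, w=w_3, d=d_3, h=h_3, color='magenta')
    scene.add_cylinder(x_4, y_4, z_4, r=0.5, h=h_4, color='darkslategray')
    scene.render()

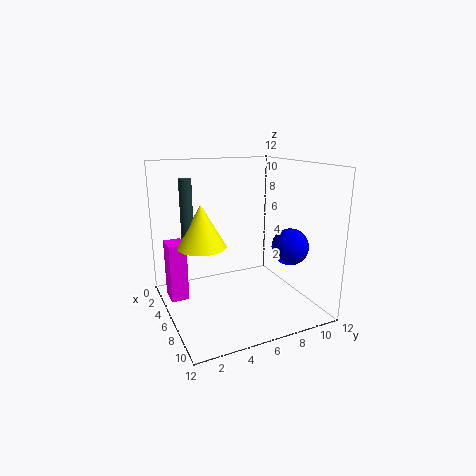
x_1 = 8.5, y_1 = 9.5, z_1 = 5.5, x_2 = 5.5, y_2 = 3, z_2 = 5.5, r_2 = 2, x_3 = 2.5, y_3 = 0.5, w_3 = 2, d_3 = 1.5, h_3 = 5, x_4 = 5, y_4 = 2, z_4 = 6, h_4 = 5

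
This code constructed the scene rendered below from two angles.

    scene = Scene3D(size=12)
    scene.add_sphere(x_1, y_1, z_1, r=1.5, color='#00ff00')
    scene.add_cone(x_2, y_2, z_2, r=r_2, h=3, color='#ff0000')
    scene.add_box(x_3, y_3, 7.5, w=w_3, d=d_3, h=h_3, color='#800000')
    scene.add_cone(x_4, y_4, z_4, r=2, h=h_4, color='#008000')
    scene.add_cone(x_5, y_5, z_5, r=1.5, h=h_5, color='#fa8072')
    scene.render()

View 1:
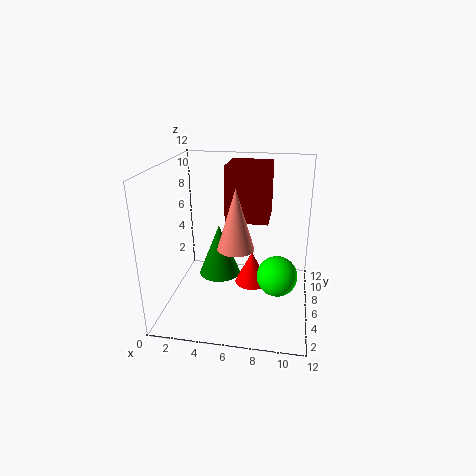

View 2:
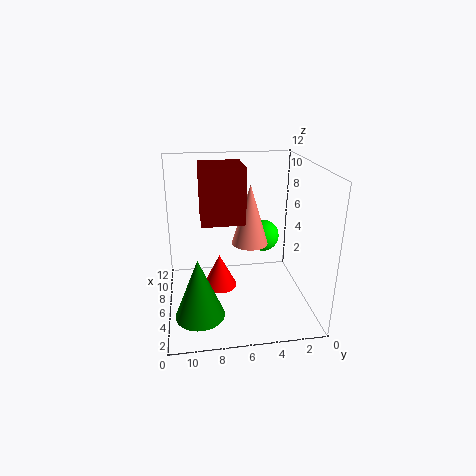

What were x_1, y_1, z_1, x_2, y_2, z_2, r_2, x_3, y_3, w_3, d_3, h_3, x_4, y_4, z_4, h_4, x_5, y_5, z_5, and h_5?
x_1 = 9.5; y_1 = 3; z_1 = 4.5; x_2 = 7; y_2 = 7.5; z_2 = 1; r_2 = 1.5; x_3 = 5; y_3 = 5.5; w_3 = 3.5; d_3 = 3.5; h_3 = 4.5; x_4 = 3.5; y_4 = 9.5; z_4 = 0.5; h_4 = 5; x_5 = 6; y_5 = 5; z_5 = 5.5; h_5 = 5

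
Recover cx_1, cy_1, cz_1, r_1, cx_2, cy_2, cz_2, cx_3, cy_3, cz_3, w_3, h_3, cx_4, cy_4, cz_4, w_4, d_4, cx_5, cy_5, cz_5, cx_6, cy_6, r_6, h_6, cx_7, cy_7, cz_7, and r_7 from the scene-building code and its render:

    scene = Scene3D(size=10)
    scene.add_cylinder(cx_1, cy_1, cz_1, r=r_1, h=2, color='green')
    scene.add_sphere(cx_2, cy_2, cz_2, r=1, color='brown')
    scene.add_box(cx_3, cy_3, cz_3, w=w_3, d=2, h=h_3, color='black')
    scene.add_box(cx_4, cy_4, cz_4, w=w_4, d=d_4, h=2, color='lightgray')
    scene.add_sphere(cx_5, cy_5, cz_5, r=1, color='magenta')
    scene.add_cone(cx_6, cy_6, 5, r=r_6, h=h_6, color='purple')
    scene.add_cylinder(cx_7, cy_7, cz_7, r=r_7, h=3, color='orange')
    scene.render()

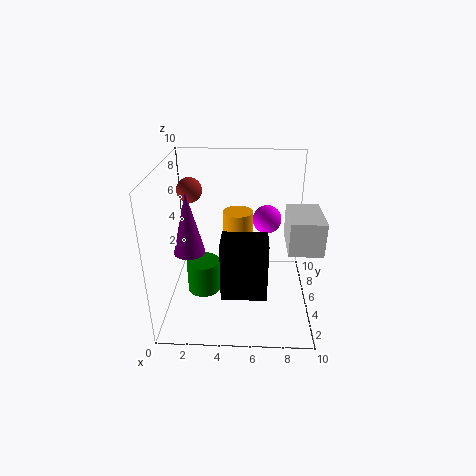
cx_1 = 3; cy_1 = 2; cz_1 = 3; r_1 = 1; cx_2 = 1; cy_2 = 9; cz_2 = 7; cx_3 = 4; cy_3 = 2; cz_3 = 2; w_3 = 3; h_3 = 4; cx_4 = 8; cy_4 = 1; cz_4 = 6; w_4 = 2; d_4 = 3; cx_5 = 7; cy_5 = 6; cz_5 = 6; cx_6 = 2; cy_6 = 3; r_6 = 1; h_6 = 4; cx_7 = 5; cy_7 = 5; cz_7 = 4; r_7 = 1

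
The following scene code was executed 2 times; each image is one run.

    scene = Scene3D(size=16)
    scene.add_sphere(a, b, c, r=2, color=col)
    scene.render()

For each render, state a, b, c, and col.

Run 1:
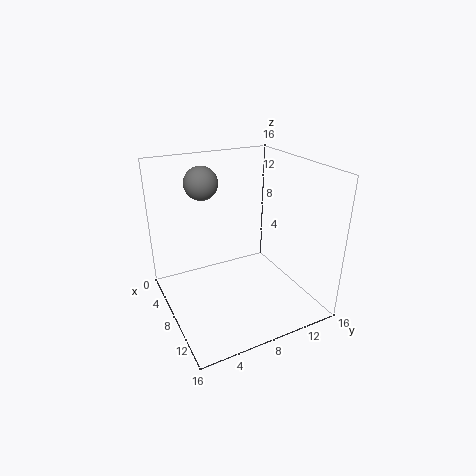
a = 2.5, b = 6, c = 13, col = 'gray'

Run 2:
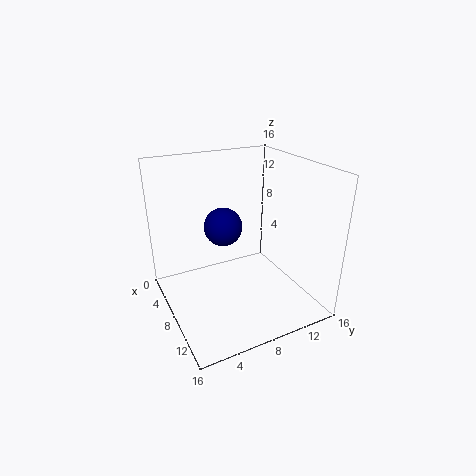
a = 8.5, b = 6, c = 10, col = 'navy'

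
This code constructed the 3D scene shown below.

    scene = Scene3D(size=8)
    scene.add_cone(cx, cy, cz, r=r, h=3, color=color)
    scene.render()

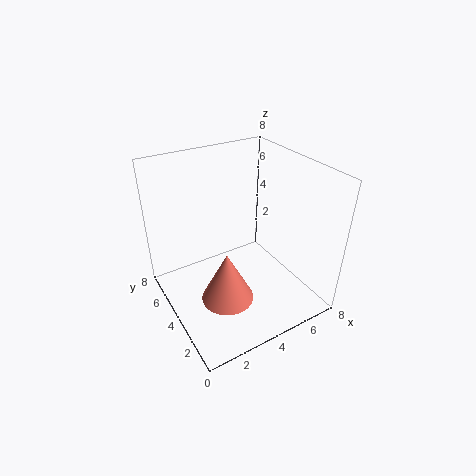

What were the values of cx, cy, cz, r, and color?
cx = 3, cy = 3.5, cz = 0.5, r = 1.5, color = 'salmon'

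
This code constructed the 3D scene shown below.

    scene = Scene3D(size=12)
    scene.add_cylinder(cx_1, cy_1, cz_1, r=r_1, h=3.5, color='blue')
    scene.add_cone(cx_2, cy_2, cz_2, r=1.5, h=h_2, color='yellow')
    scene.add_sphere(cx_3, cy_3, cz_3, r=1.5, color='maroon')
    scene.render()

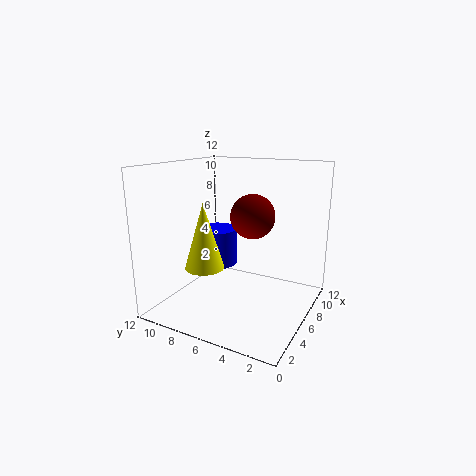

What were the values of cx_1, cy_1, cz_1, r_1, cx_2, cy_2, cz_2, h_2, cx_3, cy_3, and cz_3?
cx_1 = 9
cy_1 = 10
cz_1 = 2
r_1 = 2
cx_2 = 2.5
cy_2 = 7
cz_2 = 4.5
h_2 = 5
cx_3 = 2.5
cy_3 = 3
cz_3 = 9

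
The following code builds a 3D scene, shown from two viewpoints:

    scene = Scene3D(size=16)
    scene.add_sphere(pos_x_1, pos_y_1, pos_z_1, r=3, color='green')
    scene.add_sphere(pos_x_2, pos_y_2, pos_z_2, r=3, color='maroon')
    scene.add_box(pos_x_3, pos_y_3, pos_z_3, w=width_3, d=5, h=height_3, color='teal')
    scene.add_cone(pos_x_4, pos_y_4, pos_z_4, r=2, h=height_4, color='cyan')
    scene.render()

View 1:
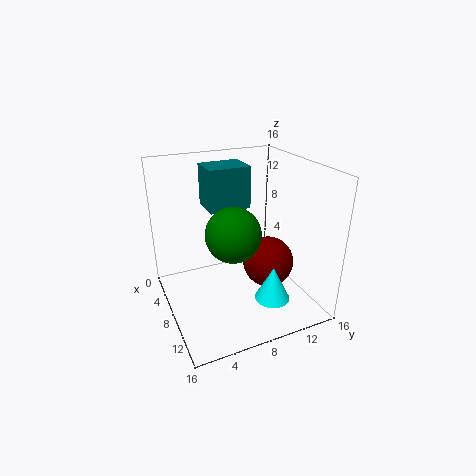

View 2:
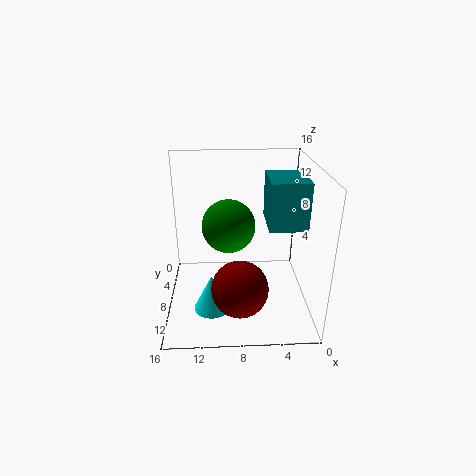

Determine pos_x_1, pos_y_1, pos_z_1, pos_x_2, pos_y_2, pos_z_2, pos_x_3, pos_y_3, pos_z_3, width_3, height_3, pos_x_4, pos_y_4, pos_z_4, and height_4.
pos_x_1 = 9
pos_y_1 = 7
pos_z_1 = 9
pos_x_2 = 8
pos_y_2 = 12
pos_z_2 = 4
pos_x_3 = 1
pos_y_3 = 6
pos_z_3 = 10
width_3 = 4
height_3 = 5
pos_x_4 = 11
pos_y_4 = 11
pos_z_4 = 1
height_4 = 4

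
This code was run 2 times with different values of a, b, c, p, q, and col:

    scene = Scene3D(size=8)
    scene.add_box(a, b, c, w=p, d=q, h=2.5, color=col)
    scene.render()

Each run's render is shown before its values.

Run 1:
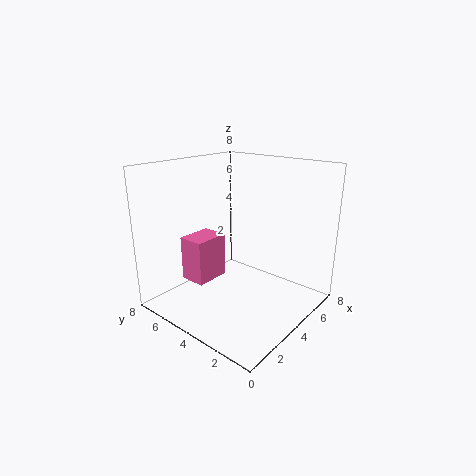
a = 2, b = 5, c = 1.5, p = 2, q = 1.5, col = 'hotpink'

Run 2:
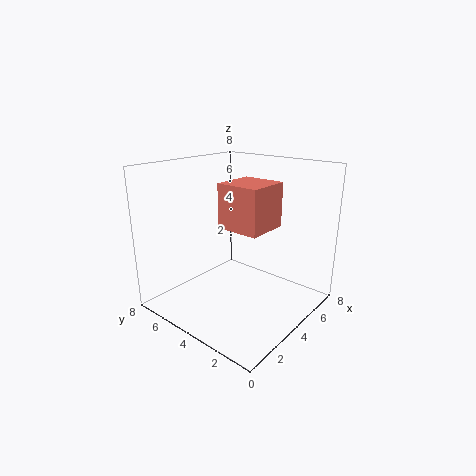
a = 3.5, b = 2.5, c = 4.5, p = 2.5, q = 2.5, col = 'salmon'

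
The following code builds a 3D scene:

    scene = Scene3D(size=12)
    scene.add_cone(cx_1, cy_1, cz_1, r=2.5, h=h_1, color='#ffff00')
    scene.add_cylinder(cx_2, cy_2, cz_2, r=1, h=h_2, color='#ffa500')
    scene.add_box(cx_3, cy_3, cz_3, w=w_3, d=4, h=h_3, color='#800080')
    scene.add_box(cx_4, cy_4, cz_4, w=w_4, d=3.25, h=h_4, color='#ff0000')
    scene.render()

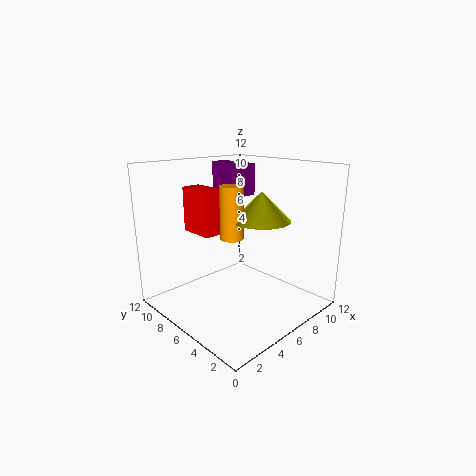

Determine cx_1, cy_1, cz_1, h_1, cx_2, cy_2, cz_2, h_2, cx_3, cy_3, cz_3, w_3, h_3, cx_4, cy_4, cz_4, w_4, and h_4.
cx_1 = 8; cy_1 = 5.25; cz_1 = 7.25; h_1 = 2.5; cx_2 = 6; cy_2 = 6.75; cz_2 = 5.75; h_2 = 4.5; cx_3 = 7.75; cy_3 = 7.25; cz_3 = 9; w_3 = 1.5; h_3 = 2.75; cx_4 = 4.5; cy_4 = 8.25; cz_4 = 5.75; w_4 = 1.75; h_4 = 4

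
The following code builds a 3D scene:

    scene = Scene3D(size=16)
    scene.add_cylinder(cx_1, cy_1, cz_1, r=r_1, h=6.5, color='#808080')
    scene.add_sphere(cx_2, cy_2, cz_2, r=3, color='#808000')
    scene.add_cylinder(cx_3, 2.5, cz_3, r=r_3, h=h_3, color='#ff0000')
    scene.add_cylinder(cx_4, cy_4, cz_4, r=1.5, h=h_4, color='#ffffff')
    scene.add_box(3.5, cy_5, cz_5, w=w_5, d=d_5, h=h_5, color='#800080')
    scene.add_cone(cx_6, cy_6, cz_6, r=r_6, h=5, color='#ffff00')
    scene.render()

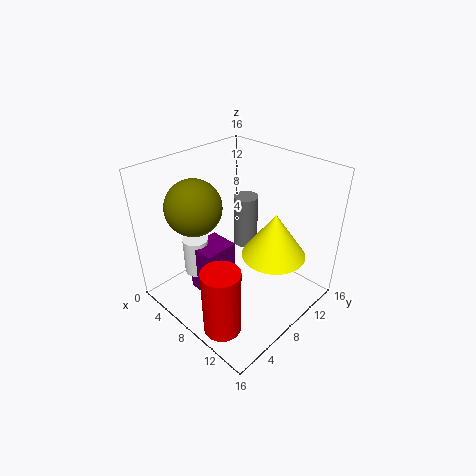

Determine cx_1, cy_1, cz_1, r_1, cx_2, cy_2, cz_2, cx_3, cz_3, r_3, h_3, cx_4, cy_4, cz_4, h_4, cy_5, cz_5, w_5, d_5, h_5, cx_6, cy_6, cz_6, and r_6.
cx_1 = 5
cy_1 = 12.5
cz_1 = 4
r_1 = 1.5
cx_2 = 5
cy_2 = 4.5
cz_2 = 12
cx_3 = 11
cz_3 = 0.5
r_3 = 2
h_3 = 7.5
cx_4 = 3.5
cy_4 = 5.5
cz_4 = 2.5
h_4 = 4.5
cy_5 = 4.5
cz_5 = 0.5
w_5 = 3.5
d_5 = 4
h_5 = 6
cx_6 = 11.5
cy_6 = 10
cz_6 = 6.5
r_6 = 3.5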